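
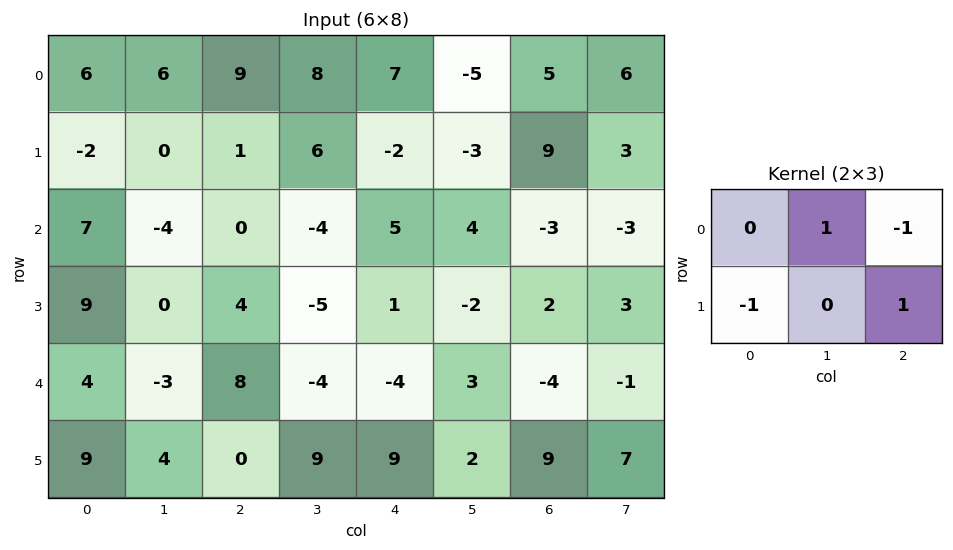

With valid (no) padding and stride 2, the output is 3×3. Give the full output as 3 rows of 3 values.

Output[0,0]: The receptive field on the input at this output position is [6 6 9 / -2 0 1]. Elementwise product with the kernel and sum: 6·1 + 9·-1 + -2·-1 + 1·1.

0 -2 1
-9 -12 8
-20 9 7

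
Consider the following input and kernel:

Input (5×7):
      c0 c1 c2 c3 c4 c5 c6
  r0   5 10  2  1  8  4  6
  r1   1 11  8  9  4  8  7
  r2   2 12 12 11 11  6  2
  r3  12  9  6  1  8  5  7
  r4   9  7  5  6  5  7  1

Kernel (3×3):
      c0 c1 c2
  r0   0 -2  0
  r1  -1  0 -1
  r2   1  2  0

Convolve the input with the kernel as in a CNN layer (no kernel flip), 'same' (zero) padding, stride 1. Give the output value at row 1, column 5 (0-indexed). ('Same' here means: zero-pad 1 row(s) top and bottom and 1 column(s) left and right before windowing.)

4

The receptive field on the zero-padded input at this output position is [8 4 6 / 4 8 7 / 11 6 2]. Elementwise product with the kernel and sum: 4·-2 + 4·-1 + 7·-1 + 11·1 + 6·2.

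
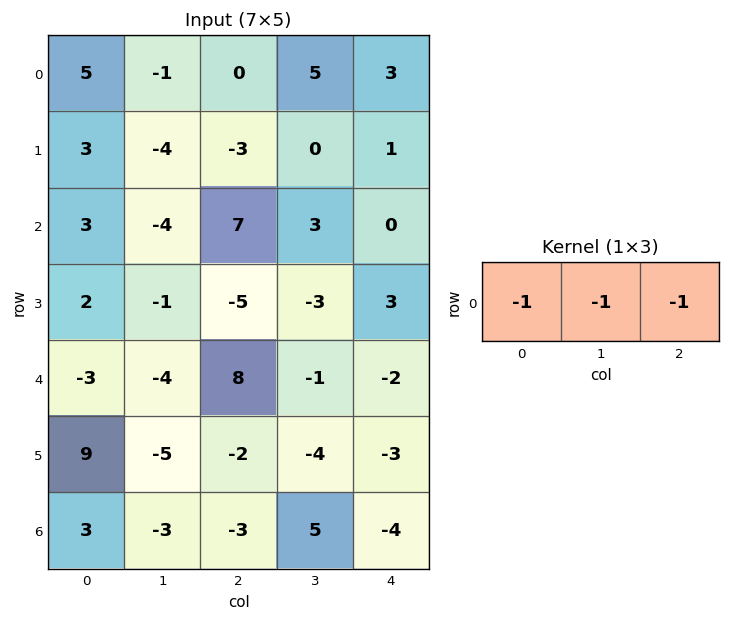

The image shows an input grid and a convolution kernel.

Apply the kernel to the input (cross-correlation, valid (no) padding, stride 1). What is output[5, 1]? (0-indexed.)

The receptive field on the input at this output position is [-5 -2 -4]. Elementwise product with the kernel and sum: -5·-1 + -2·-1 + -4·-1.

11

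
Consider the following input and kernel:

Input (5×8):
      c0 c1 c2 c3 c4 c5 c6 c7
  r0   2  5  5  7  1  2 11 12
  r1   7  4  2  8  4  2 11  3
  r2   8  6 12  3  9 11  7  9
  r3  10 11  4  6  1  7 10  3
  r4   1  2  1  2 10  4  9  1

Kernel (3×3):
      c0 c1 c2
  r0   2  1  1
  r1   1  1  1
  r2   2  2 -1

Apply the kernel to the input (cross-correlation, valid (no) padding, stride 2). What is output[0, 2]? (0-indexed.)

The receptive field on the input at this output position is [1 2 11 / 4 2 11 / 9 11 7]. Elementwise product with the kernel and sum: 1·2 + 2·1 + 11·1 + 4·1 + 2·1 + 11·1 + 9·2 + 11·2 + 7·-1.

65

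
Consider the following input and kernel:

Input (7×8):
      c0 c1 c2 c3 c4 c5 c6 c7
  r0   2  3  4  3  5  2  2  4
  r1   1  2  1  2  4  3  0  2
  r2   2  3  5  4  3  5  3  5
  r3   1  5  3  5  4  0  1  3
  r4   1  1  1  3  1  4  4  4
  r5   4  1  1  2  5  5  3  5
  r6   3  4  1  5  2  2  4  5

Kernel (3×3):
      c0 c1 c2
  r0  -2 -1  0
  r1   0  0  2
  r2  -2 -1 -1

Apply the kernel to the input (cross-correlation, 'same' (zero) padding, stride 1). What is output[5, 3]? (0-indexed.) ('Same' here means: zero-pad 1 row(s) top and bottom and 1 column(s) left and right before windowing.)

-4

The receptive field on the zero-padded input at this output position is [1 3 1 / 1 2 5 / 1 5 2]. Elementwise product with the kernel and sum: 1·-2 + 3·-1 + 5·2 + 1·-2 + 5·-1 + 2·-1.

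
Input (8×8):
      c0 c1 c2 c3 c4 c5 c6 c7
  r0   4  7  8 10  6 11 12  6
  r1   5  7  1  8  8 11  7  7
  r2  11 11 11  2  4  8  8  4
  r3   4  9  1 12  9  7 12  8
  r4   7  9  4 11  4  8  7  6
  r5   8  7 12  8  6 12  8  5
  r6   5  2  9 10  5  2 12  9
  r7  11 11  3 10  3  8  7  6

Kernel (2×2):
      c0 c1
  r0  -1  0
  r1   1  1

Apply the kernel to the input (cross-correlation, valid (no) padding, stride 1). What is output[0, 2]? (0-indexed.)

1

The receptive field on the input at this output position is [8 10 / 1 8]. Elementwise product with the kernel and sum: 8·-1 + 1·1 + 8·1.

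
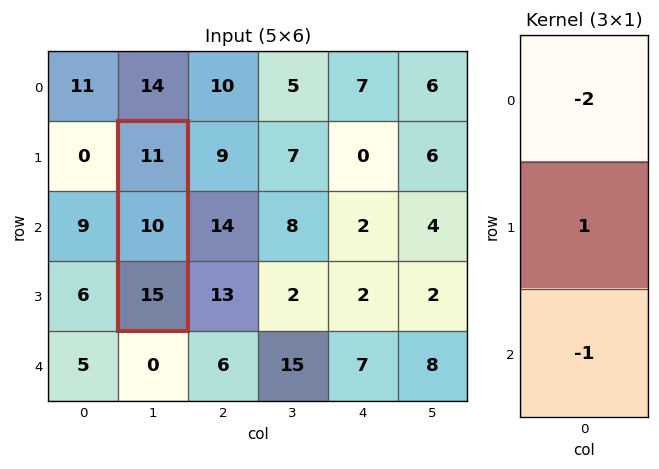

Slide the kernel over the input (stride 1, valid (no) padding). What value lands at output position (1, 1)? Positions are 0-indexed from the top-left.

-27

The receptive field on the input at this output position is [11 / 10 / 15]. Elementwise product with the kernel and sum: 11·-2 + 10·1 + 15·-1.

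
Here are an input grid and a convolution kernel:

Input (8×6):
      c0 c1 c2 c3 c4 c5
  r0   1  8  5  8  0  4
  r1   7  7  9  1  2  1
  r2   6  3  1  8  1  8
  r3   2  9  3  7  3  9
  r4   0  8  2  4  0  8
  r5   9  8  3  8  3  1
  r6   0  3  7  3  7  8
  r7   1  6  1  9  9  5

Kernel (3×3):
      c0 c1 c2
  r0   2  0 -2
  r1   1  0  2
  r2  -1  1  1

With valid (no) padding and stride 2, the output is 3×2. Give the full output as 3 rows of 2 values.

Output[0,0]: The receptive field on the input at this output position is [1 8 5 / 7 7 9 / 6 3 1]. Elementwise product with the kernel and sum: 1·2 + 5·-2 + 7·1 + 9·2 + 6·-1 + 3·1 + 1·1.

15 31
28 11
21 16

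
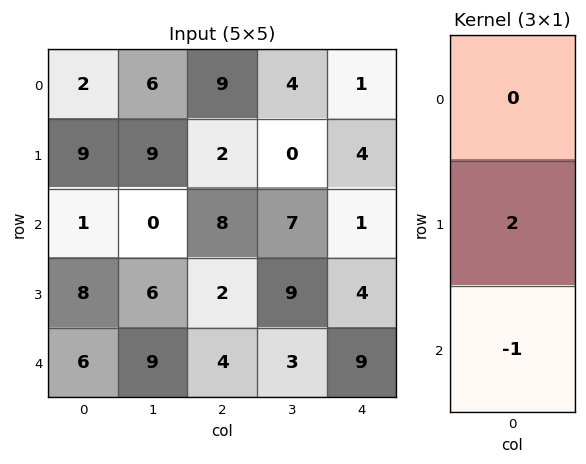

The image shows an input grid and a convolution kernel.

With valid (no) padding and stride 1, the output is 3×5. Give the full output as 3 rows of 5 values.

17 18 -4 -7 7
-6 -6 14 5 -2
10 3 0 15 -1

Output[0,0]: The receptive field on the input at this output position is [2 / 9 / 1]. Elementwise product with the kernel and sum: 9·2 + 1·-1.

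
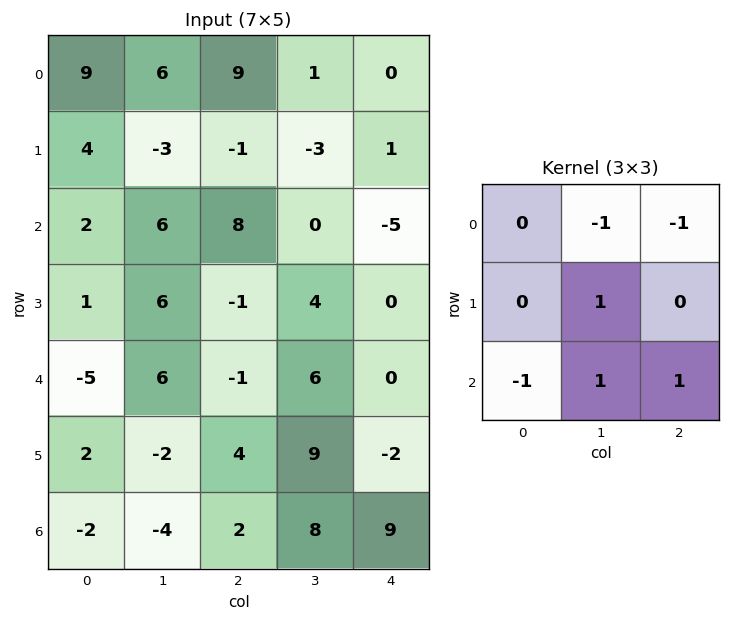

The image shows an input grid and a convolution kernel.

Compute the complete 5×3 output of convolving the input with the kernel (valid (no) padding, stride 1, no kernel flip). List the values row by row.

Output[0,0]: The receptive field on the input at this output position is [9 6 9 / 4 -3 -1 / 2 6 8]. Elementwise product with the kernel and sum: 6·-1 + 9·-1 + -3·1 + 2·-1 + 6·1 + 8·1.

-6 -9 -17
14 9 7
2 -10 16
1 11 5
-7 13 18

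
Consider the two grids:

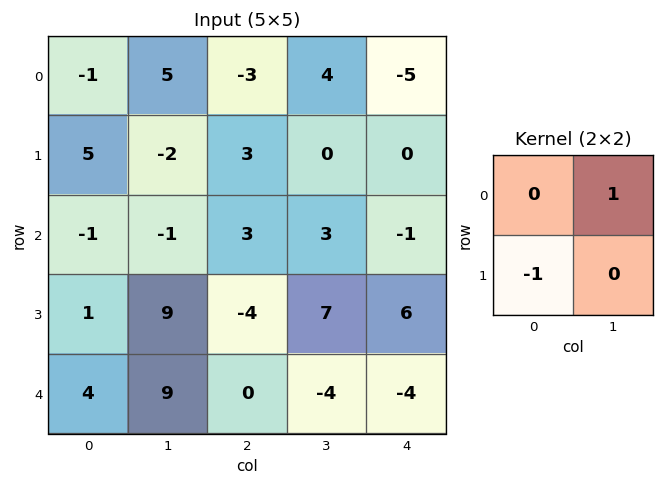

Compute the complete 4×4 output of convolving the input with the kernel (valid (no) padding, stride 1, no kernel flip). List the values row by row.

0 -1 1 -5
-1 4 -3 -3
-2 -6 7 -8
5 -13 7 10

Output[0,0]: The receptive field on the input at this output position is [-1 5 / 5 -2]. Elementwise product with the kernel and sum: 5·1 + 5·-1.
Output[0,1]: The receptive field on the input at this output position is [5 -3 / -2 3]. Elementwise product with the kernel and sum: -3·1 + -2·-1.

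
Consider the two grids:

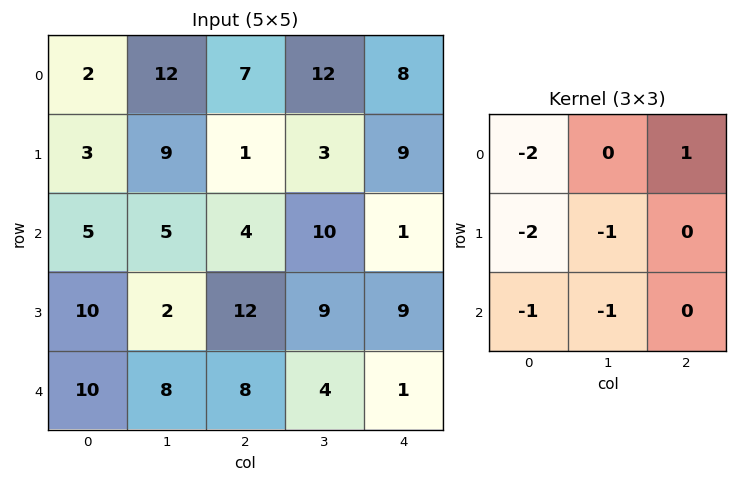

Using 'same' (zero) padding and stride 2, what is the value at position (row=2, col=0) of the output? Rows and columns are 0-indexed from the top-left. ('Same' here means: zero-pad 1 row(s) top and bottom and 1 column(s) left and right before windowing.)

-8

The receptive field on the zero-padded input at this output position is [0 10 2 / 0 10 8 / 0 0 0]. Elementwise product with the kernel and sum: 0·-2 + 2·1 + 0·-2 + 10·-1 + 0·-1 + 0·-1.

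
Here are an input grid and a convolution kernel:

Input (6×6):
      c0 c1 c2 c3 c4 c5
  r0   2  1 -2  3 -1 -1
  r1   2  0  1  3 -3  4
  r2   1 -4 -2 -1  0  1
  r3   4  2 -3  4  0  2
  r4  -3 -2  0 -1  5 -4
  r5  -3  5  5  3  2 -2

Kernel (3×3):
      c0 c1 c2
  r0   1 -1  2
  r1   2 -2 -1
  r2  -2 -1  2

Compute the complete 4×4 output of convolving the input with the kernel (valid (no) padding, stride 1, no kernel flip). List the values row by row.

-2 12 -3 14
0 9 -8 7
16 4 -4 -4
5 1 -19 -12

Output[0,0]: The receptive field on the input at this output position is [2 1 -2 / 2 0 1 / 1 -4 -2]. Elementwise product with the kernel and sum: 2·1 + 1·-1 + -2·2 + 2·2 + 0·-2 + 1·-1 + 1·-2 + -4·-1 + -2·2.
Output[0,1]: The receptive field on the input at this output position is [1 -2 3 / 0 1 3 / -4 -2 -1]. Elementwise product with the kernel and sum: 1·1 + -2·-1 + 3·2 + 0·2 + 1·-2 + 3·-1 + -4·-2 + -2·-1 + -1·2.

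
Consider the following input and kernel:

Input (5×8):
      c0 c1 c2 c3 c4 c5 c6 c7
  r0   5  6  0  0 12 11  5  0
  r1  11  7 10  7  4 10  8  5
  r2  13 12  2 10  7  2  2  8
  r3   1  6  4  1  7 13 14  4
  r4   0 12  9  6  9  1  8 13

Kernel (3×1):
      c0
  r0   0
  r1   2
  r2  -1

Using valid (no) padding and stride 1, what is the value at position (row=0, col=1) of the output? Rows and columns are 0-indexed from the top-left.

The receptive field on the input at this output position is [6 / 7 / 12]. Elementwise product with the kernel and sum: 7·2 + 12·-1.

2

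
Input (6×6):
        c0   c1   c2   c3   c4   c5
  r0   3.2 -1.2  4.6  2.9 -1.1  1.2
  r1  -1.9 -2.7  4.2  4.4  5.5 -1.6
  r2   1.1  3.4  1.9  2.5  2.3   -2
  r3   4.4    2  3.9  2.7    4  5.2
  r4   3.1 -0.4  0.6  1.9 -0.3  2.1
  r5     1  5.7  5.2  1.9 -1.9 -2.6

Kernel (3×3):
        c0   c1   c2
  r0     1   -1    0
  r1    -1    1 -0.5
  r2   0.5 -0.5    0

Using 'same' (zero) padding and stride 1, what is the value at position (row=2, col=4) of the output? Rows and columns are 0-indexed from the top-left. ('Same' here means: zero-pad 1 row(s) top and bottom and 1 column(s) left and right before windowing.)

-0.95

The receptive field on the zero-padded input at this output position is [4.4 5.5 -1.6 / 2.5 2.3 -2 / 2.7 4 5.2]. Elementwise product with the kernel and sum: 4.4·1 + 5.5·-1 + 2.5·-1 + 2.3·1 + -2·-0.5 + 2.7·0.5 + 4·-0.5.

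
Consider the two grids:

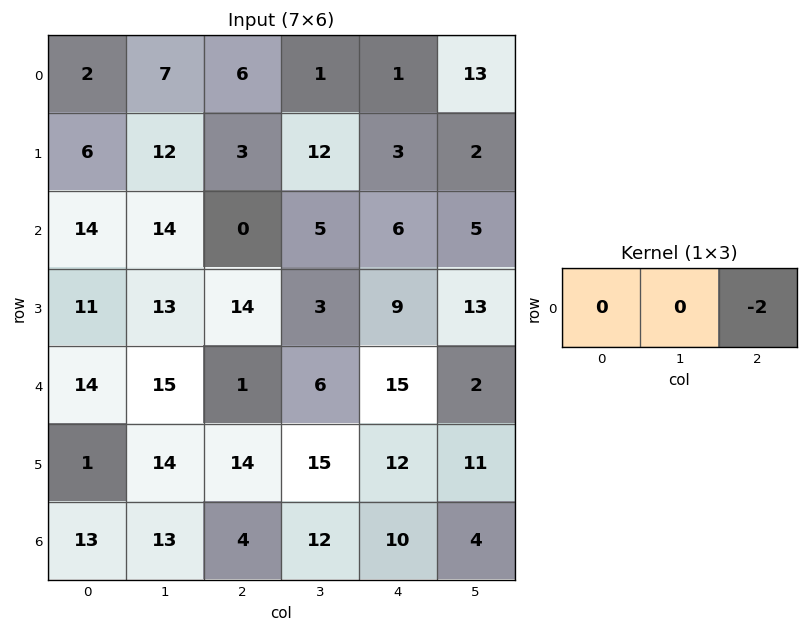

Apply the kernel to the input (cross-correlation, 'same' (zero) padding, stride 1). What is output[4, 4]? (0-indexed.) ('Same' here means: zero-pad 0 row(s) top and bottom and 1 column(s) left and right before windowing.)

-4

The receptive field on the zero-padded input at this output position is [6 15 2]. Elementwise product with the kernel and sum: 2·-2.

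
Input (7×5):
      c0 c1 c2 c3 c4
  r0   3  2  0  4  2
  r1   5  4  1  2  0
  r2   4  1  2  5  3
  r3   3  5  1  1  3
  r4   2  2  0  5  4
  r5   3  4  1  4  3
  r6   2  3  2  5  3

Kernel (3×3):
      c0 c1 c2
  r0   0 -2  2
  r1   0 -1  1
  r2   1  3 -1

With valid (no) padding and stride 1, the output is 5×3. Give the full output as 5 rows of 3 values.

Output[0,0]: The receptive field on the input at this output position is [3 2 0 / 5 4 1 / 4 1 2]. Elementwise product with the kernel and sum: 2·-2 + 0·2 + 4·-1 + 1·1 + 4·1 + 1·3 + 2·-1.

-2 11 8
12 12 -5
6 3 9
4 8 13
2 17 11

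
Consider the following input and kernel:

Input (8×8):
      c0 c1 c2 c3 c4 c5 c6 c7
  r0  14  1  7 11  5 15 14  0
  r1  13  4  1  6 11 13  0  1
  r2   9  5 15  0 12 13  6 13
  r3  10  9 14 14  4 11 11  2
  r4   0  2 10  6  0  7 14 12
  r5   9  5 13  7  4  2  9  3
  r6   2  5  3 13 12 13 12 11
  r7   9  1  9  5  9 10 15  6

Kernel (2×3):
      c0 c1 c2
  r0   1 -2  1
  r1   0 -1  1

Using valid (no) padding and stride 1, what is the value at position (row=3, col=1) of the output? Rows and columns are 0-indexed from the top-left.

The receptive field on the input at this output position is [9 14 14 / 2 10 6]. Elementwise product with the kernel and sum: 9·1 + 14·-2 + 14·1 + 10·-1 + 6·1.

-9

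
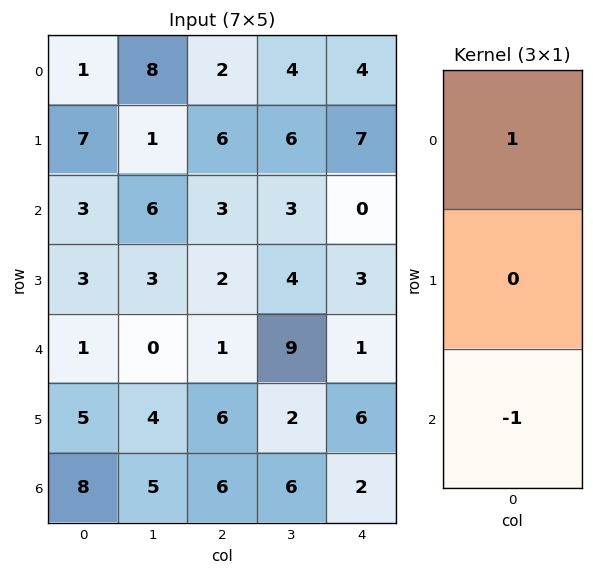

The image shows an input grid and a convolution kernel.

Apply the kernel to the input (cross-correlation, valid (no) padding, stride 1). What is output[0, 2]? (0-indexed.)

The receptive field on the input at this output position is [2 / 6 / 3]. Elementwise product with the kernel and sum: 2·1 + 3·-1.

-1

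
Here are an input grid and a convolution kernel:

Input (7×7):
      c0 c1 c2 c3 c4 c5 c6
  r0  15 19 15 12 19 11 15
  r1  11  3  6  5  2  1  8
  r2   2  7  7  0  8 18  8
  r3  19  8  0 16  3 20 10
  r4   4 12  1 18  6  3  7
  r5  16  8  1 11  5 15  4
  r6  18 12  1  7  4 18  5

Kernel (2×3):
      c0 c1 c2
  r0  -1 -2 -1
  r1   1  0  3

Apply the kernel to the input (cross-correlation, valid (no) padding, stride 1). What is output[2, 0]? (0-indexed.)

-4

The receptive field on the input at this output position is [2 7 7 / 19 8 0]. Elementwise product with the kernel and sum: 2·-1 + 7·-2 + 7·-1 + 19·1 + 0·3.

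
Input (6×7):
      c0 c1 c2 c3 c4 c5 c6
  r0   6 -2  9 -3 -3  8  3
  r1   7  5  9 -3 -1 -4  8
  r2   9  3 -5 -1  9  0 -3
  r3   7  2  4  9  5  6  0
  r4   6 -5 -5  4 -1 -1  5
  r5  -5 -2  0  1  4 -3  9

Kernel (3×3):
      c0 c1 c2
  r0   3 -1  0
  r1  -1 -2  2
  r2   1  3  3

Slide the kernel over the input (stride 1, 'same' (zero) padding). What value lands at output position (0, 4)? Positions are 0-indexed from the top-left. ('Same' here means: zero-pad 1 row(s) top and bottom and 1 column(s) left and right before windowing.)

The receptive field on the zero-padded input at this output position is [0 0 0 / -3 -3 8 / -3 -1 -4]. Elementwise product with the kernel and sum: 0·3 + 0·-1 + -3·-1 + -3·-2 + 8·2 + -3·1 + -1·3 + -4·3.

7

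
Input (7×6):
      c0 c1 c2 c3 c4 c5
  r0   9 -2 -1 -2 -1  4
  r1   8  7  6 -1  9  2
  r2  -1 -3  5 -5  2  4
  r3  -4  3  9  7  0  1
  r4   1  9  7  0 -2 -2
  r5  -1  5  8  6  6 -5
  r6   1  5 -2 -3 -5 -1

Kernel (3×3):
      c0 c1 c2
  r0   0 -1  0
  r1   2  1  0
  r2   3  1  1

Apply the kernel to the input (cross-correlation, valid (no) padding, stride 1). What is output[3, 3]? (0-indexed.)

17

The receptive field on the input at this output position is [7 0 1 / 0 -2 -2 / 6 6 -5]. Elementwise product with the kernel and sum: 0·-1 + 0·2 + -2·1 + 6·3 + 6·1 + -5·1.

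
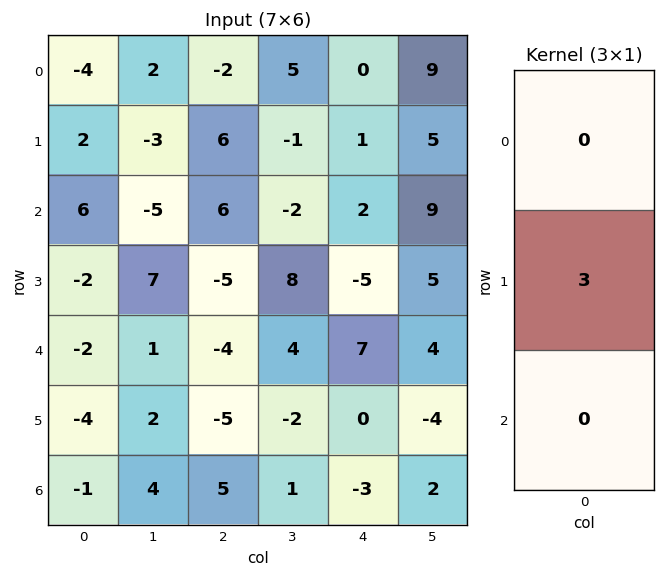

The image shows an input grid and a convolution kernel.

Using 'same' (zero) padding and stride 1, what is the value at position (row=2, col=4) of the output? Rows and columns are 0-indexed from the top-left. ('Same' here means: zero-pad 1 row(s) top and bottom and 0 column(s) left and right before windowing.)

6

The receptive field on the zero-padded input at this output position is [1 / 2 / -5]. Elementwise product with the kernel and sum: 2·3.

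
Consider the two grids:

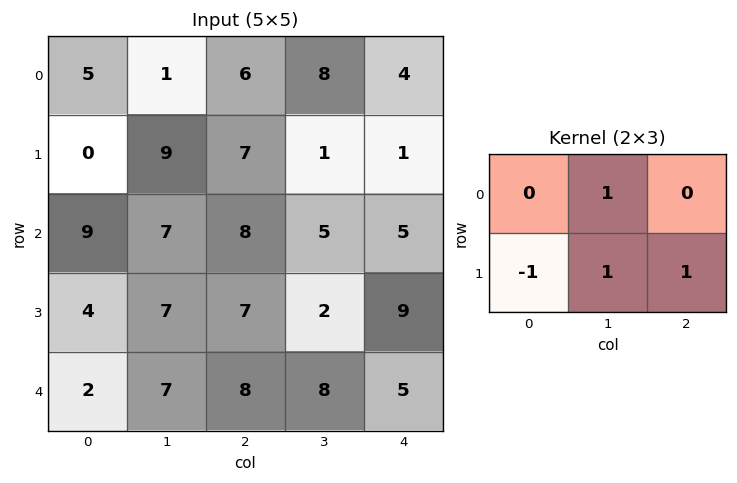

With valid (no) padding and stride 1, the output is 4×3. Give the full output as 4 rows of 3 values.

Output[0,0]: The receptive field on the input at this output position is [5 1 6 / 0 9 7]. Elementwise product with the kernel and sum: 1·1 + 0·-1 + 9·1 + 7·1.

17 5 3
15 13 3
17 10 9
20 16 7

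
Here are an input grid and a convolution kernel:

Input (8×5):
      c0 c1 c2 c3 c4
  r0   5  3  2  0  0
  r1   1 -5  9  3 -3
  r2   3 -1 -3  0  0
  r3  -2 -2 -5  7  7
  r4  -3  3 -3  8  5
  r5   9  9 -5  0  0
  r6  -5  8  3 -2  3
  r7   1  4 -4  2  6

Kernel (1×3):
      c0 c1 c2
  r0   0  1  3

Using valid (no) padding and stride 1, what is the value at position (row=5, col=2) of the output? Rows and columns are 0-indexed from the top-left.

0

The receptive field on the input at this output position is [-5 0 0]. Elementwise product with the kernel and sum: 0·1 + 0·3.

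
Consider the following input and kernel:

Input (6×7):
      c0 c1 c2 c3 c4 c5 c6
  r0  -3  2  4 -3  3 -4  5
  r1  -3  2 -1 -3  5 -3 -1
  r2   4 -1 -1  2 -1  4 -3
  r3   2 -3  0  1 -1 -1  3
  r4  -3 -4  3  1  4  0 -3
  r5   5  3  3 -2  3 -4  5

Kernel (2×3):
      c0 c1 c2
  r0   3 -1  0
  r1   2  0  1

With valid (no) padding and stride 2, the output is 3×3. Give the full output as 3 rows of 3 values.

Output[0,0]: The receptive field on the input at this output position is [-3 2 4 / -3 2 -1]. Elementwise product with the kernel and sum: -3·3 + 2·-1 + -3·2 + -1·1.
Output[0,1]: The receptive field on the input at this output position is [4 -3 3 / -1 -3 5]. Elementwise product with the kernel and sum: 4·3 + -3·-1 + -1·2 + 5·1.

-18 18 22
17 -6 -6
8 17 23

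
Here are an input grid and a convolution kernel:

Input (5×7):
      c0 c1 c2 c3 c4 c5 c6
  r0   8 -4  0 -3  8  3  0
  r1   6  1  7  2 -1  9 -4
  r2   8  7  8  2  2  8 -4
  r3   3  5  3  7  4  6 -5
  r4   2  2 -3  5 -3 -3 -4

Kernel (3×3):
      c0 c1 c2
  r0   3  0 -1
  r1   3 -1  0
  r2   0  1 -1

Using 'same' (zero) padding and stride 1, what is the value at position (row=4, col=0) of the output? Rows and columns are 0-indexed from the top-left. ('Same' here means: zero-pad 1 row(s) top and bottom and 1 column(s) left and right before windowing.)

The receptive field on the zero-padded input at this output position is [0 3 5 / 0 2 2 / 0 0 0]. Elementwise product with the kernel and sum: 0·3 + 5·-1 + 0·3 + 2·-1 + 0·1 + 0·-1.

-7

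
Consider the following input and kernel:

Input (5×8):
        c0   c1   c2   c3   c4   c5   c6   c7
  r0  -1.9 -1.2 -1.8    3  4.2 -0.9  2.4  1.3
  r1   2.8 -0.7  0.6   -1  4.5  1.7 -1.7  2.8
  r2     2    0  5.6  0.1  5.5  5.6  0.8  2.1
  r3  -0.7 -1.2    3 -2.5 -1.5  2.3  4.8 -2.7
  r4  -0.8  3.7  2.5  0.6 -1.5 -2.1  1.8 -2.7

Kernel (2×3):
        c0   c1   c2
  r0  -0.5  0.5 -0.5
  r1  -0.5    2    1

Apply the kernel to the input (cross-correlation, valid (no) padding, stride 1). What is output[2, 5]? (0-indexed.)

2.3

The receptive field on the input at this output position is [5.6 0.8 2.1 / 2.3 4.8 -2.7]. Elementwise product with the kernel and sum: 5.6·-0.5 + 0.8·0.5 + 2.1·-0.5 + 2.3·-0.5 + 4.8·2 + -2.7·1.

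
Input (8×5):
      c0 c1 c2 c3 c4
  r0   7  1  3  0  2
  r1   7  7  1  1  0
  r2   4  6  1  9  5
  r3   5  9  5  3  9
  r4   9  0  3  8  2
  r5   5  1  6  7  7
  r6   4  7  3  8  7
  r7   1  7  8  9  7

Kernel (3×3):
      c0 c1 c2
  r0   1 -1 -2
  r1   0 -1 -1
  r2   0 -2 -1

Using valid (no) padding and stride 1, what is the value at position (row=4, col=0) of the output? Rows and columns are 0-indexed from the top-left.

-21

The receptive field on the input at this output position is [9 0 3 / 5 1 6 / 4 7 3]. Elementwise product with the kernel and sum: 9·1 + 0·-1 + 3·-2 + 1·-1 + 6·-1 + 7·-2 + 3·-1.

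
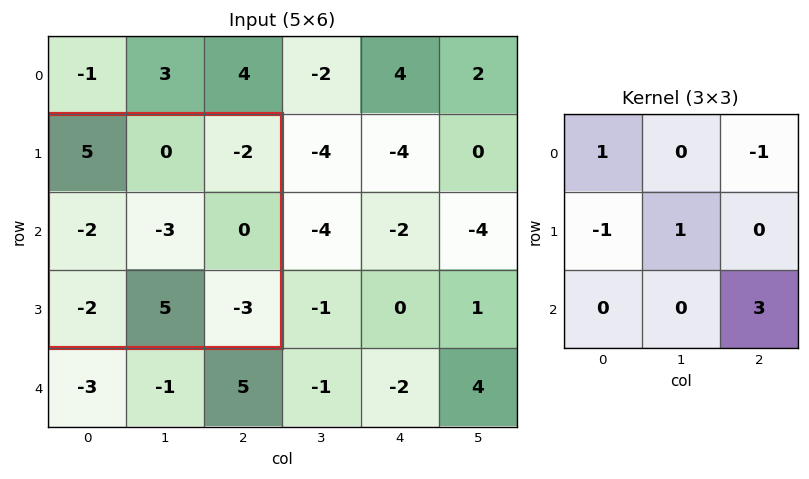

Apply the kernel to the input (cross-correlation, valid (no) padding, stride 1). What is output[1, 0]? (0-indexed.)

-3

The receptive field on the input at this output position is [5 0 -2 / -2 -3 0 / -2 5 -3]. Elementwise product with the kernel and sum: 5·1 + -2·-1 + -2·-1 + -3·1 + -3·3.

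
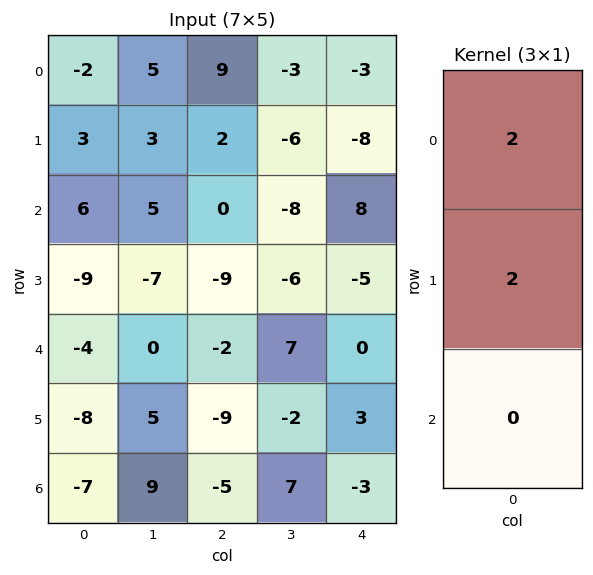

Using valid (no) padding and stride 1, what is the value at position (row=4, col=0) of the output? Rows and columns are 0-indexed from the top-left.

The receptive field on the input at this output position is [-4 / -8 / -7]. Elementwise product with the kernel and sum: -4·2 + -8·2.

-24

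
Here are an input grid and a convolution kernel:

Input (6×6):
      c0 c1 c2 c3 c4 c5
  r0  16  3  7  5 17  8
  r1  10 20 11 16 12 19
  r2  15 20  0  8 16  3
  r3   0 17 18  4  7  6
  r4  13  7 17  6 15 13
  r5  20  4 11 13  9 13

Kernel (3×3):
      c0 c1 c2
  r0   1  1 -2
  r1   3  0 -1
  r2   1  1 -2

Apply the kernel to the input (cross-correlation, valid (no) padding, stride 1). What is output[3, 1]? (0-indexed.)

The receptive field on the input at this output position is [17 18 4 / 7 17 6 / 4 11 13]. Elementwise product with the kernel and sum: 17·1 + 18·1 + 4·-2 + 7·3 + 6·-1 + 4·1 + 11·1 + 13·-2.

31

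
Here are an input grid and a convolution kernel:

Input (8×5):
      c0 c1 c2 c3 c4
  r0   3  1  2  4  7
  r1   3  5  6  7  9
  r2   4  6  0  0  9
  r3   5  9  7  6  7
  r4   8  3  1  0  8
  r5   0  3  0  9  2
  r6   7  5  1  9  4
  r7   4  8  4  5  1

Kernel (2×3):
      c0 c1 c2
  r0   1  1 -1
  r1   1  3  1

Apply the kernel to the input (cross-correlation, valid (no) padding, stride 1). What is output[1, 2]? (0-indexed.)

The receptive field on the input at this output position is [6 7 9 / 0 0 9]. Elementwise product with the kernel and sum: 6·1 + 7·1 + 9·-1 + 0·1 + 0·3 + 9·1.

13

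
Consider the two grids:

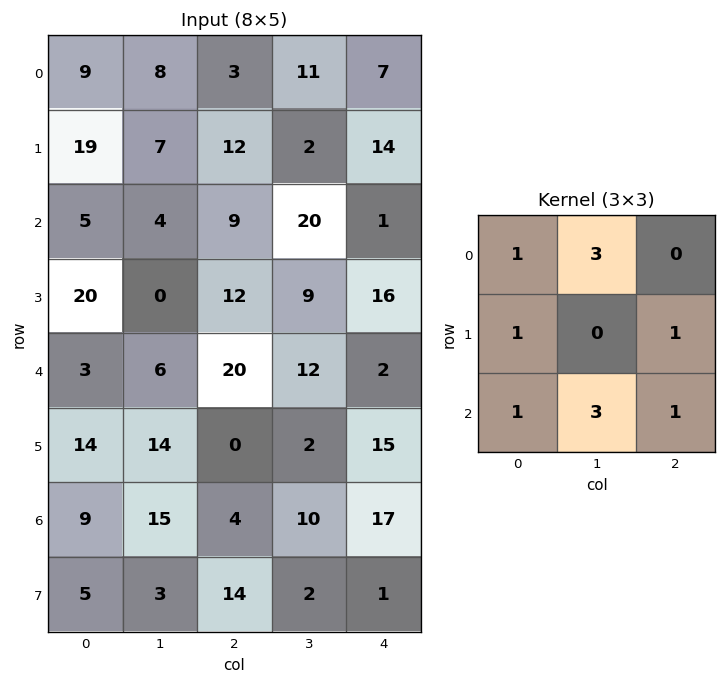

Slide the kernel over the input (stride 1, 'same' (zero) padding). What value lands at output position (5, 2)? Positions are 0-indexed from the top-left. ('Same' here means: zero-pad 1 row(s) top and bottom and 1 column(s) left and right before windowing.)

119

The receptive field on the zero-padded input at this output position is [6 20 12 / 14 0 2 / 15 4 10]. Elementwise product with the kernel and sum: 6·1 + 20·3 + 14·1 + 2·1 + 15·1 + 4·3 + 10·1.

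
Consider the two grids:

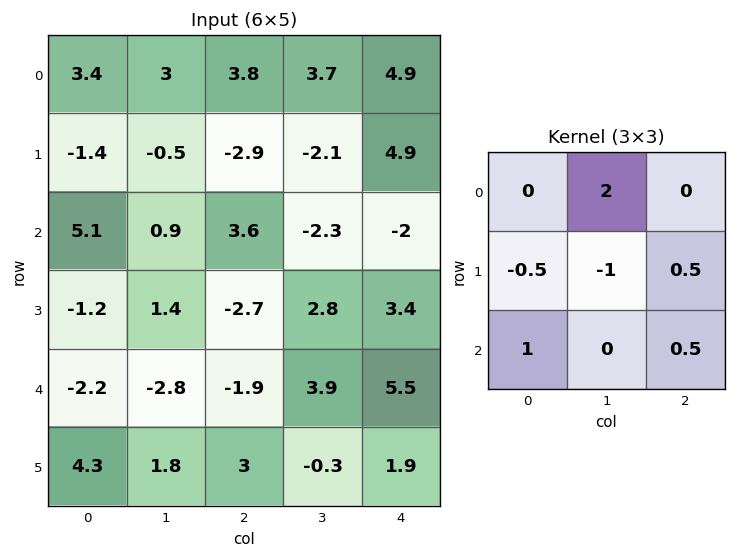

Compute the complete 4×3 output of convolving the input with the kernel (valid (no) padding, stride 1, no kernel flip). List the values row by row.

Output[0,0]: The receptive field on the input at this output position is [3.4 3 3.8 / -1.4 -0.5 -2.9 / 5.1 0.9 3.6]. Elementwise product with the kernel and sum: 3·2 + -1.4·-0.5 + -0.5·-1 + -2.9·0.5 + 5.1·1 + 3.6·0.5.
Output[0,1]: The receptive field on the input at this output position is [3 3.8 3.7 / -0.5 -2.9 -2.1 / 0.9 3.6 -2.3]. Elementwise product with the kernel and sum: 3.8·2 + -0.5·-0.5 + -2.9·-1 + -2.1·0.5 + 0.9·1 + -2.3·0.5.

12.65 9.45 16
-5.2 -8.2 -5.7
-3.5 9.75 -3.5
11.55 1.5 9.35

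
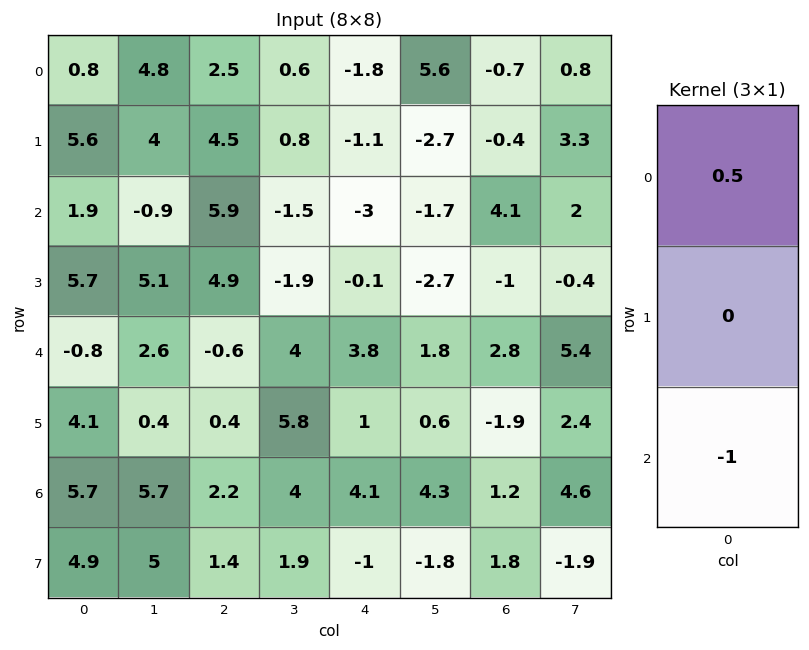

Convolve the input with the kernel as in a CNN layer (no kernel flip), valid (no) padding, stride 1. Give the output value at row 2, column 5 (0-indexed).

-2.65

The receptive field on the input at this output position is [-1.7 / -2.7 / 1.8]. Elementwise product with the kernel and sum: -1.7·0.5 + 1.8·-1.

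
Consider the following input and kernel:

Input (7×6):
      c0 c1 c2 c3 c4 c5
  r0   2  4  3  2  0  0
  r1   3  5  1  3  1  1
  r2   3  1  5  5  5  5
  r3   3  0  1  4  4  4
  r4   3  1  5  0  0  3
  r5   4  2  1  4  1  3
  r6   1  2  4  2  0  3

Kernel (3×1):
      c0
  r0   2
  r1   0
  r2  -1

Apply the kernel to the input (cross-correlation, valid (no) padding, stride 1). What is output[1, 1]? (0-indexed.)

10

The receptive field on the input at this output position is [5 / 1 / 0]. Elementwise product with the kernel and sum: 5·2 + 0·-1.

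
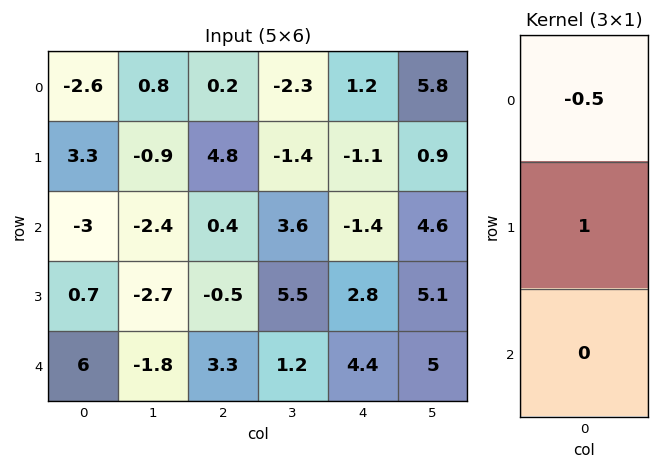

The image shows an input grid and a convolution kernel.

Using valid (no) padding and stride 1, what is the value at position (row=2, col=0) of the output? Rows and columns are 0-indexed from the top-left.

The receptive field on the input at this output position is [-3 / 0.7 / 6]. Elementwise product with the kernel and sum: -3·-0.5 + 0.7·1.

2.2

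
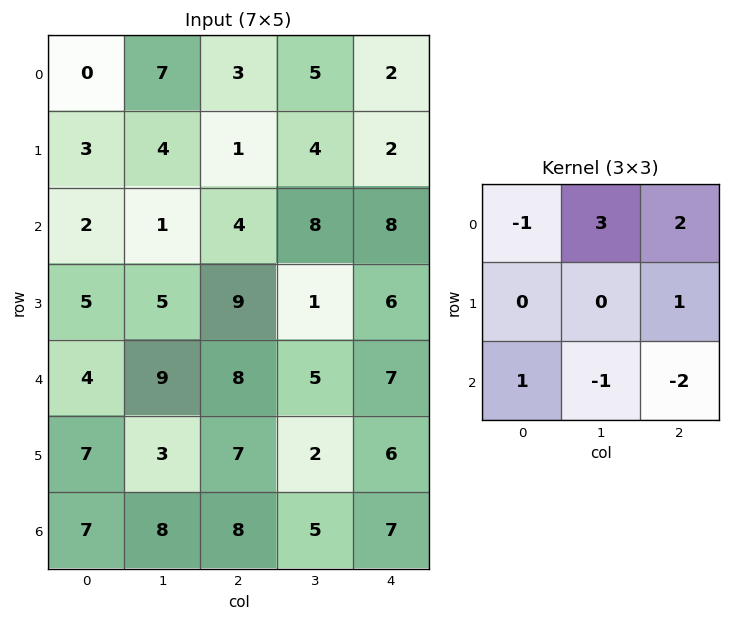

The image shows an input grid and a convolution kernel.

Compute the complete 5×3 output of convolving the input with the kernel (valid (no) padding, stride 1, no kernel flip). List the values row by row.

21 -3 -2
-3 9 19
-3 19 31
26 21 6
29 17 16

Output[0,0]: The receptive field on the input at this output position is [0 7 3 / 3 4 1 / 2 1 4]. Elementwise product with the kernel and sum: 0·-1 + 7·3 + 3·2 + 1·1 + 2·1 + 1·-1 + 4·-2.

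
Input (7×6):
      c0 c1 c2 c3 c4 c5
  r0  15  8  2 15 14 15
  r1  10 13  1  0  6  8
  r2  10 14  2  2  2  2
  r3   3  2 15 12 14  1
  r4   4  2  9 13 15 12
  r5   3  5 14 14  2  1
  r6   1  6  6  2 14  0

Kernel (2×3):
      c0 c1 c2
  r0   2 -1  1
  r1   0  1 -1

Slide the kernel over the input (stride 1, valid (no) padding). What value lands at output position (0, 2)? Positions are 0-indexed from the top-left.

-3

The receptive field on the input at this output position is [2 15 14 / 1 0 6]. Elementwise product with the kernel and sum: 2·2 + 15·-1 + 14·1 + 0·1 + 6·-1.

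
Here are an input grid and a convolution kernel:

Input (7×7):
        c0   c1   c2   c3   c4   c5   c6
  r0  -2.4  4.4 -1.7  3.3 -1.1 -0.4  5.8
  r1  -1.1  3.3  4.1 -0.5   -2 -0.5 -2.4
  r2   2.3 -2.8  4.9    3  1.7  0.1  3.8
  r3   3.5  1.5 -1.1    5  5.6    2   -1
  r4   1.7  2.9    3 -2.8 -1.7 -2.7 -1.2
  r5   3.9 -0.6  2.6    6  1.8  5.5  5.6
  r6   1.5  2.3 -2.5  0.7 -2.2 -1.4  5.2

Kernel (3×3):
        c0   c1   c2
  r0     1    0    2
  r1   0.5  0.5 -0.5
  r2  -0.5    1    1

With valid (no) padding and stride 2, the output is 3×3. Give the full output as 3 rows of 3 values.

-5.8 1.15 13.5
20.2 1.45 10.55
7.1 2.75 1.65

Output[0,0]: The receptive field on the input at this output position is [-2.4 4.4 -1.7 / -1.1 3.3 4.1 / 2.3 -2.8 4.9]. Elementwise product with the kernel and sum: -2.4·1 + -1.7·2 + -1.1·0.5 + 3.3·0.5 + 4.1·-0.5 + 2.3·-0.5 + -2.8·1 + 4.9·1.
Output[0,1]: The receptive field on the input at this output position is [-1.7 3.3 -1.1 / 4.1 -0.5 -2 / 4.9 3 1.7]. Elementwise product with the kernel and sum: -1.7·1 + -1.1·2 + 4.1·0.5 + -0.5·0.5 + -2·-0.5 + 4.9·-0.5 + 3·1 + 1.7·1.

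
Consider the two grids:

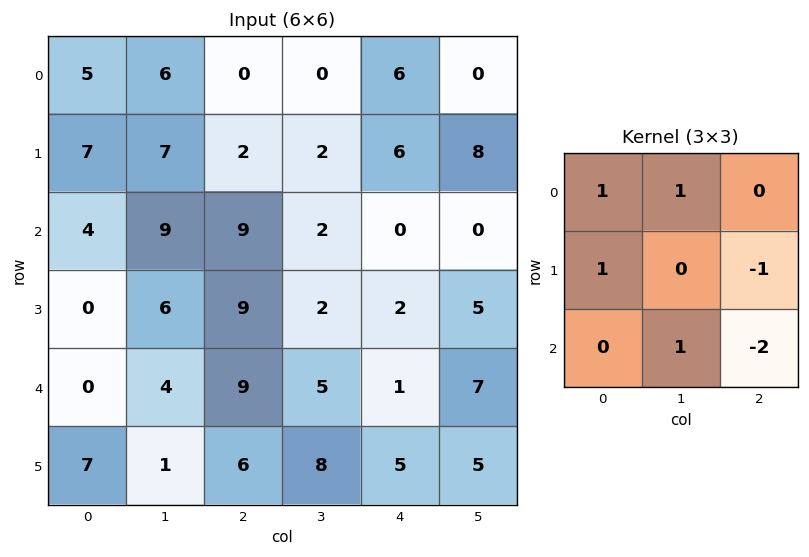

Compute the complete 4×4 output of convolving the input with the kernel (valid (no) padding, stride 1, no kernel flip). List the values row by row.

Output[0,0]: The receptive field on the input at this output position is [5 6 0 / 7 7 2 / 4 9 9]. Elementwise product with the kernel and sum: 5·1 + 6·1 + 7·1 + 2·-1 + 9·1 + 9·-2.

7 16 -2 0
-3 21 11 2
-10 21 21 -14
-14 4 17 -3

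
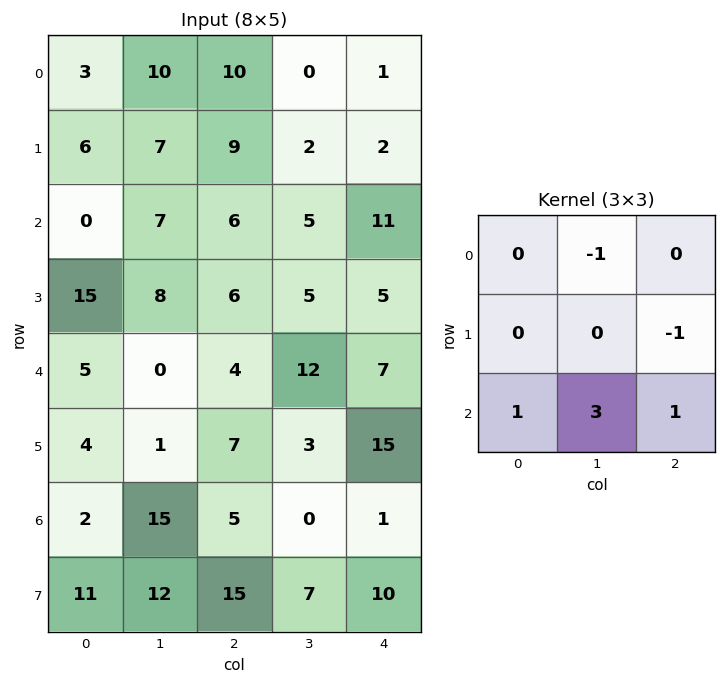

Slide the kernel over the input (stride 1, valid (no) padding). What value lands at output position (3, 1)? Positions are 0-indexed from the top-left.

7

The receptive field on the input at this output position is [8 6 5 / 0 4 12 / 1 7 3]. Elementwise product with the kernel and sum: 6·-1 + 12·-1 + 1·1 + 7·3 + 3·1.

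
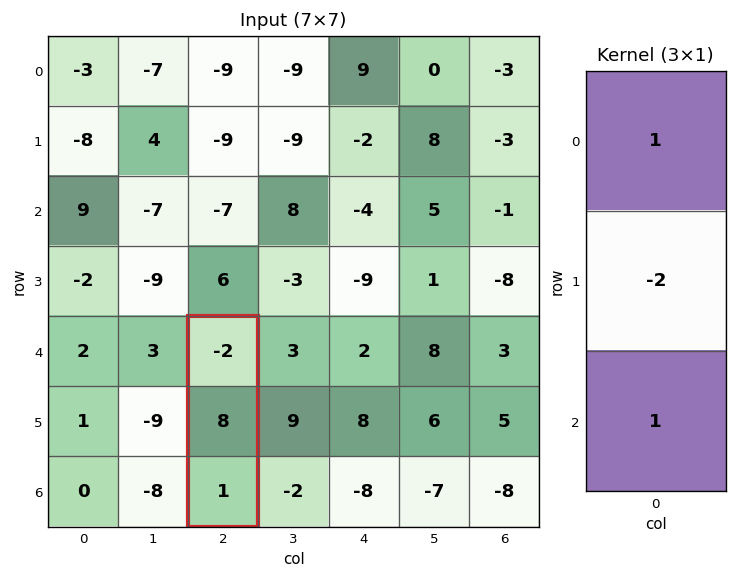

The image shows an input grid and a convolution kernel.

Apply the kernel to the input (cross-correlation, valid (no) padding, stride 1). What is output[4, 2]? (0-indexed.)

The receptive field on the input at this output position is [-2 / 8 / 1]. Elementwise product with the kernel and sum: -2·1 + 8·-2 + 1·1.

-17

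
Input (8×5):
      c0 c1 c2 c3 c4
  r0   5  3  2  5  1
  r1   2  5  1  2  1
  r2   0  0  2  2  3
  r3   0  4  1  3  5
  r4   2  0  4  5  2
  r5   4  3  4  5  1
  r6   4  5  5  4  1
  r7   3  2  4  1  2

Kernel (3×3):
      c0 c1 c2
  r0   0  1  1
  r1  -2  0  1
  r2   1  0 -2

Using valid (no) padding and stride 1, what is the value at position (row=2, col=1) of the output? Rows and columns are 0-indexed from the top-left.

The receptive field on the input at this output position is [0 2 2 / 4 1 3 / 0 4 5]. Elementwise product with the kernel and sum: 2·1 + 2·1 + 4·-2 + 3·1 + 0·1 + 5·-2.

-11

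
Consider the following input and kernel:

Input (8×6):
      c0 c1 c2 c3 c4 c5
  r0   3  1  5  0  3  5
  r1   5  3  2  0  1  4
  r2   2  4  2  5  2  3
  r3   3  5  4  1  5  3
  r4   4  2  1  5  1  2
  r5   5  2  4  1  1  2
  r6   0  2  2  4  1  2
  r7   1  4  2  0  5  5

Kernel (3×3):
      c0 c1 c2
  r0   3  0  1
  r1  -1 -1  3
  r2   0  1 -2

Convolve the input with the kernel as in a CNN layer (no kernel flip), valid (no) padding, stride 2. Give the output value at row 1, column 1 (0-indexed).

21

The receptive field on the input at this output position is [2 5 2 / 4 1 5 / 1 5 1]. Elementwise product with the kernel and sum: 2·3 + 2·1 + 4·-1 + 1·-1 + 5·3 + 5·1 + 1·-2.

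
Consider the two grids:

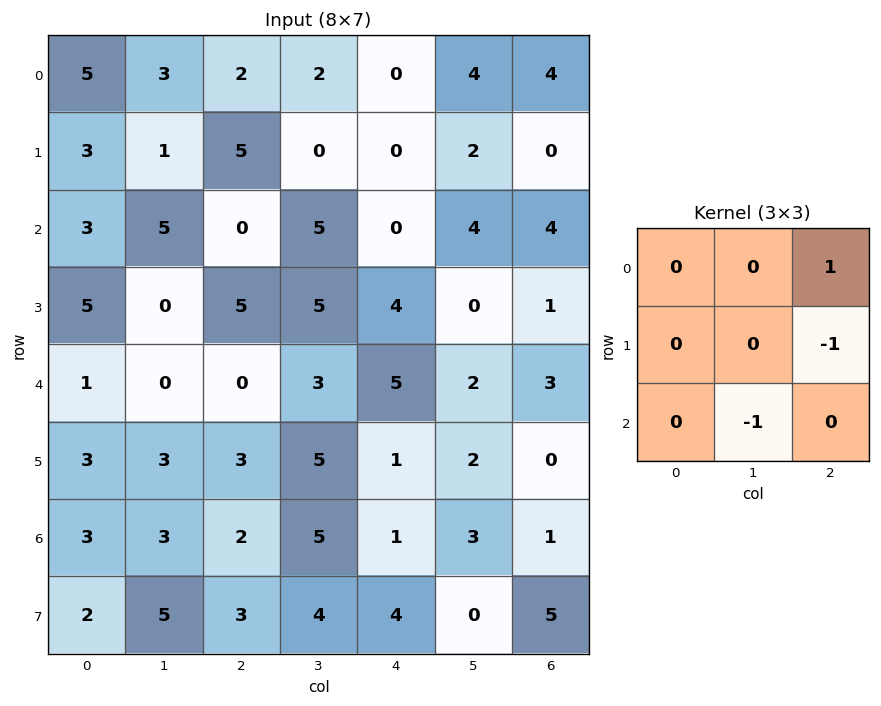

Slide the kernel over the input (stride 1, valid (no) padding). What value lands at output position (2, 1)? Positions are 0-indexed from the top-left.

The receptive field on the input at this output position is [5 0 5 / 0 5 5 / 0 0 3]. Elementwise product with the kernel and sum: 5·1 + 5·-1 + 0·-1.

0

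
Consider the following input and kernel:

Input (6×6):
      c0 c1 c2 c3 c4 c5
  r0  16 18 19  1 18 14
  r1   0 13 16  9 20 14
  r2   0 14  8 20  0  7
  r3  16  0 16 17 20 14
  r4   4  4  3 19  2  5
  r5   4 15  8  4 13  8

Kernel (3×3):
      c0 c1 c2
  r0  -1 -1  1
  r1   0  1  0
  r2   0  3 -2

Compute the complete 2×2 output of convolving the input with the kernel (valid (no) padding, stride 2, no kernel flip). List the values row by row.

Output[0,0]: The receptive field on the input at this output position is [16 18 19 / 0 13 16 / 0 14 8]. Elementwise product with the kernel and sum: 16·-1 + 18·-1 + 19·1 + 13·1 + 14·3 + 8·-2.

24 67
0 42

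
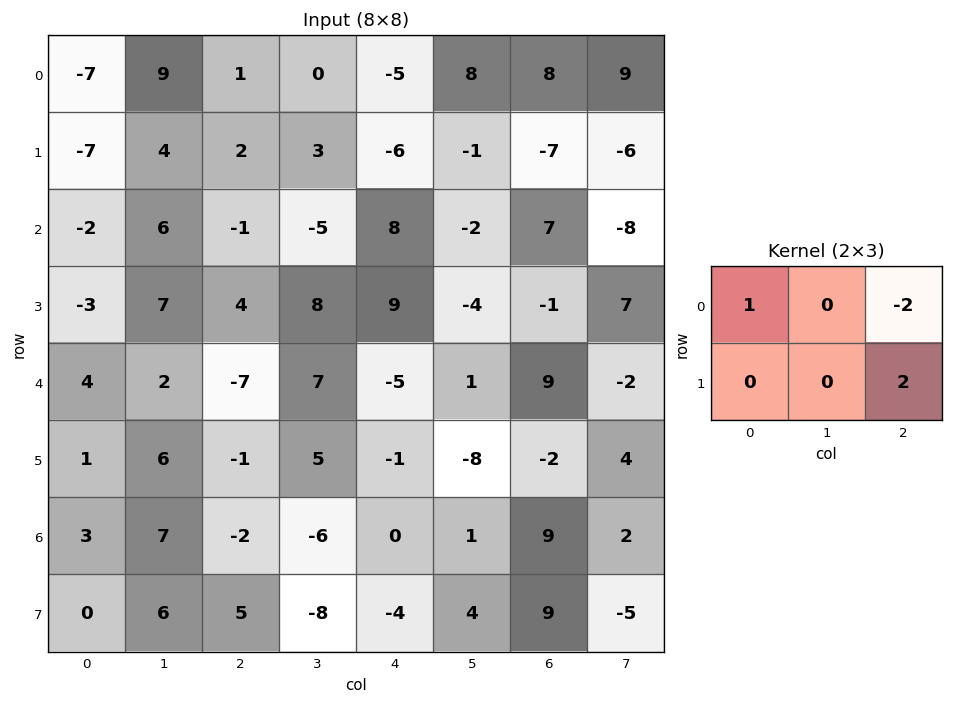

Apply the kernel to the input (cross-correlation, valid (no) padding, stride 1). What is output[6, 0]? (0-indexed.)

17

The receptive field on the input at this output position is [3 7 -2 / 0 6 5]. Elementwise product with the kernel and sum: 3·1 + -2·-2 + 5·2.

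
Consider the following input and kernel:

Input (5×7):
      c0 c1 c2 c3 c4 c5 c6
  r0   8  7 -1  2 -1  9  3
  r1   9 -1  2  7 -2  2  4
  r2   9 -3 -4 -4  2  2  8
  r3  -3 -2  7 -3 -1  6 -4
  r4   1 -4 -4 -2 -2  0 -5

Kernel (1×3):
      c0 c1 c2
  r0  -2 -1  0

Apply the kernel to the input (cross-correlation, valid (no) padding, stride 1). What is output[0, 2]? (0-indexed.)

0

The receptive field on the input at this output position is [-1 2 -1]. Elementwise product with the kernel and sum: -1·-2 + 2·-1.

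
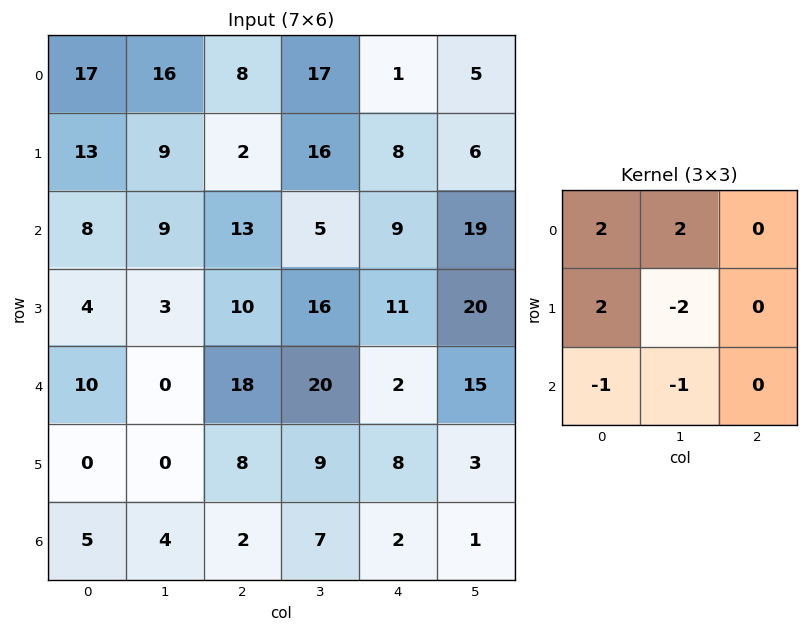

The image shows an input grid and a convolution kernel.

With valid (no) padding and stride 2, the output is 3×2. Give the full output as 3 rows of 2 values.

57 4
26 -14
11 65

Output[0,0]: The receptive field on the input at this output position is [17 16 8 / 13 9 2 / 8 9 13]. Elementwise product with the kernel and sum: 17·2 + 16·2 + 13·2 + 9·-2 + 8·-1 + 9·-1.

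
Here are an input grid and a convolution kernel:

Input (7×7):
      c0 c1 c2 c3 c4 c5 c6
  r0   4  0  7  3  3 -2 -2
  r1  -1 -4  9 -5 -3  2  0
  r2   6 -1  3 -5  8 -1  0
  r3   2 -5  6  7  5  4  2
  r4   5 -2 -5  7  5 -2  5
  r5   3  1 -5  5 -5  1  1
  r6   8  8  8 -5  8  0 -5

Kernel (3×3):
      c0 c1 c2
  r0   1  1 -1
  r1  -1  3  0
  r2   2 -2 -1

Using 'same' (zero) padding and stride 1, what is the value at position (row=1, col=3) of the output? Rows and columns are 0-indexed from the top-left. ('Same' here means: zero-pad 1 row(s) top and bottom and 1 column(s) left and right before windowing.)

-9

The receptive field on the zero-padded input at this output position is [7 3 3 / 9 -5 -3 / 3 -5 8]. Elementwise product with the kernel and sum: 7·1 + 3·1 + 3·-1 + 9·-1 + -5·3 + 3·2 + -5·-2 + 8·-1.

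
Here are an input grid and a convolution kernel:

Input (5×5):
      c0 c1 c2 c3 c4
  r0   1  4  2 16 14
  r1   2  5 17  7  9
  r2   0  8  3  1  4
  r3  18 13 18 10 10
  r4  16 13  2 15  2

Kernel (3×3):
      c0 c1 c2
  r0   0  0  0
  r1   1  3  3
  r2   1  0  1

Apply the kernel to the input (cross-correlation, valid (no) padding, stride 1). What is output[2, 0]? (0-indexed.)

129

The receptive field on the input at this output position is [0 8 3 / 18 13 18 / 16 13 2]. Elementwise product with the kernel and sum: 18·1 + 13·3 + 18·3 + 16·1 + 2·1.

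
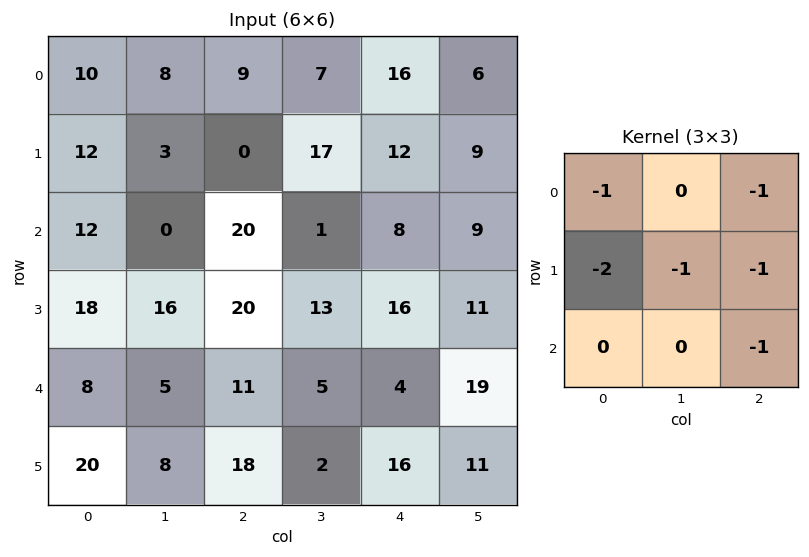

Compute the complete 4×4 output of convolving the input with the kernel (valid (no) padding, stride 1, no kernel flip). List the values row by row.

Output[0,0]: The receptive field on the input at this output position is [10 8 9 / 12 3 0 / 12 0 20]. Elementwise product with the kernel and sum: 10·-1 + 9·-1 + 12·-2 + 3·-1 + 0·-1 + 20·-1.

-66 -39 -62 -77
-76 -54 -77 -56
-115 -71 -101 -82
-88 -57 -83 -68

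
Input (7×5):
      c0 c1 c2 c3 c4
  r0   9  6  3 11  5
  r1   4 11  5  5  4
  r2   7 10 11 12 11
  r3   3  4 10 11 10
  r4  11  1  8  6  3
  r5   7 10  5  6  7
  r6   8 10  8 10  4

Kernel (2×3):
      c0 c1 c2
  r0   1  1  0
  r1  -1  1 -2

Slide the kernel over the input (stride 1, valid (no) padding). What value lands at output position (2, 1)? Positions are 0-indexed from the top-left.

5

The receptive field on the input at this output position is [10 11 12 / 4 10 11]. Elementwise product with the kernel and sum: 10·1 + 11·1 + 4·-1 + 10·1 + 11·-2.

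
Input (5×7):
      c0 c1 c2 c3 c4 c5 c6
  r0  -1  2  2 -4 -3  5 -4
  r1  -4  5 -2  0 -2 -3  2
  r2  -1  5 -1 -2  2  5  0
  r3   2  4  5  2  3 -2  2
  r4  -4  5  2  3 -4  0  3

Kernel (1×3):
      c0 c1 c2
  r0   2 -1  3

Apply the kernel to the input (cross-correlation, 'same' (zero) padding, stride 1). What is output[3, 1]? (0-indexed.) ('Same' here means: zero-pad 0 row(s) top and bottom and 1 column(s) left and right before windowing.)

The receptive field on the zero-padded input at this output position is [2 4 5]. Elementwise product with the kernel and sum: 2·2 + 4·-1 + 5·3.

15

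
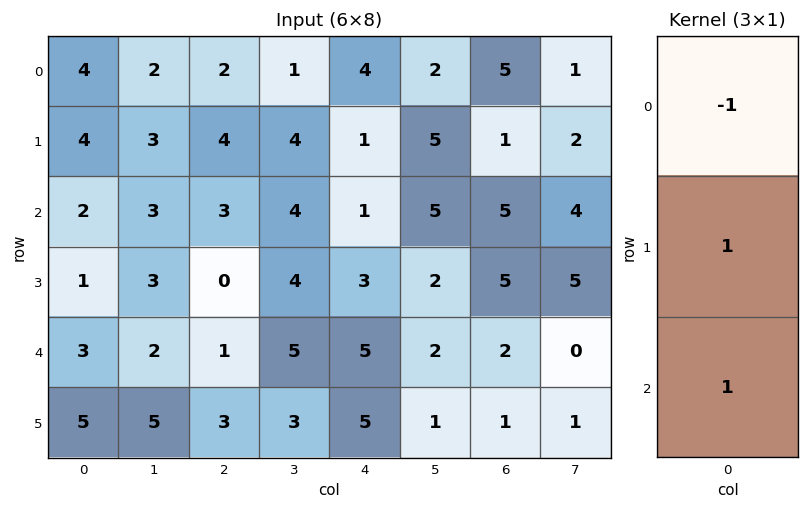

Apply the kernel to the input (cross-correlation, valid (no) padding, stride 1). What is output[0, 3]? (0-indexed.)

The receptive field on the input at this output position is [1 / 4 / 4]. Elementwise product with the kernel and sum: 1·-1 + 4·1 + 4·1.

7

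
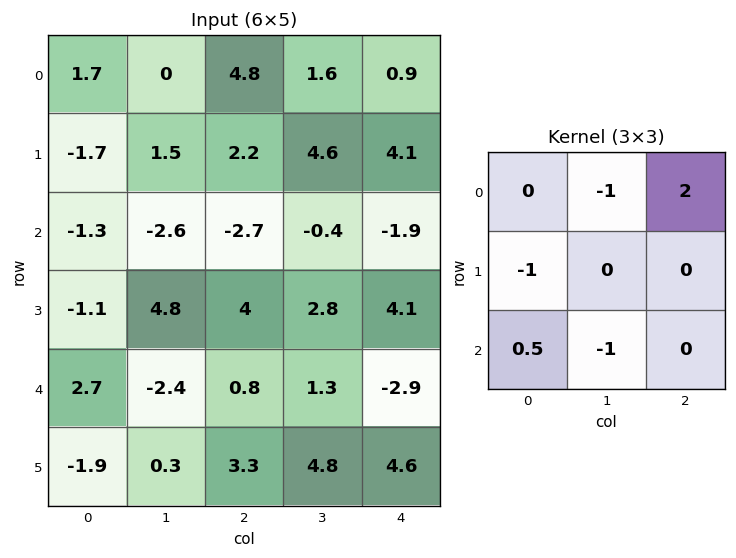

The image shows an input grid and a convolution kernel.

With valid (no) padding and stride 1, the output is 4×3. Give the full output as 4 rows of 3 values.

13.25 -1.7 -2.95
-1.15 8 5.5
2.05 -4.9 -8.3
-0.75 0.85 1.45

Output[0,0]: The receptive field on the input at this output position is [1.7 0 4.8 / -1.7 1.5 2.2 / -1.3 -2.6 -2.7]. Elementwise product with the kernel and sum: 0·-1 + 4.8·2 + -1.7·-1 + -1.3·0.5 + -2.6·-1.
Output[0,1]: The receptive field on the input at this output position is [0 4.8 1.6 / 1.5 2.2 4.6 / -2.6 -2.7 -0.4]. Elementwise product with the kernel and sum: 4.8·-1 + 1.6·2 + 1.5·-1 + -2.6·0.5 + -2.7·-1.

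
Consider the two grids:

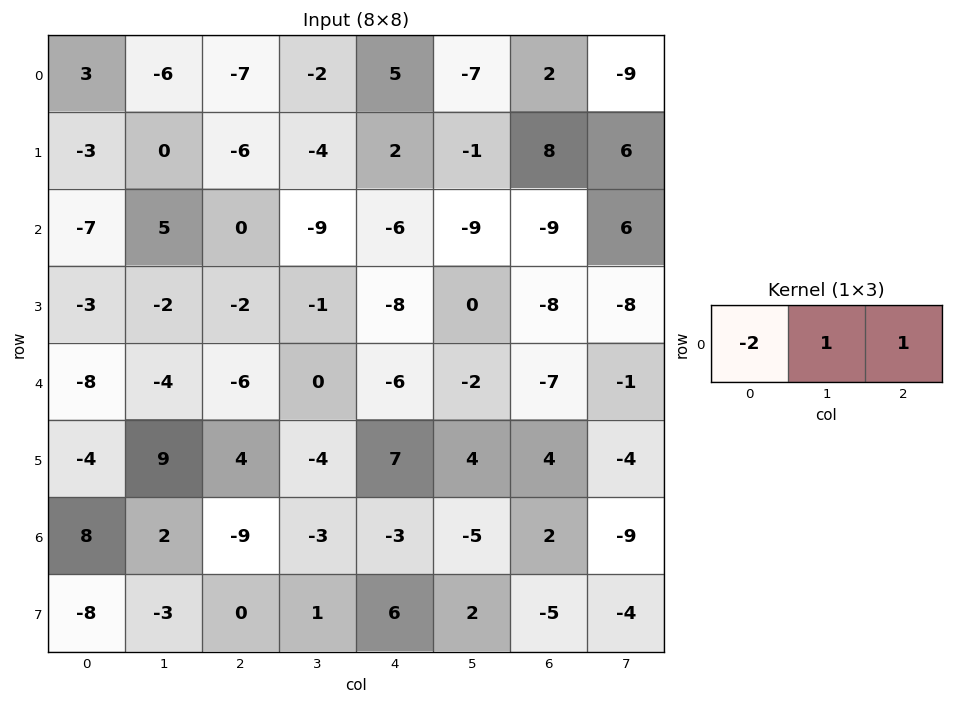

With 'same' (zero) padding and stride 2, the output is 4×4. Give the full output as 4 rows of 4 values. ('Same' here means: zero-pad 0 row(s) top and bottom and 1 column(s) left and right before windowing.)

-3 3 2 7
-2 -19 3 15
-12 2 -8 -4
10 -16 -2 3

Output[0,0]: The receptive field on the zero-padded input at this output position is [0 3 -6]. Elementwise product with the kernel and sum: 0·-2 + 3·1 + -6·1.
Output[0,1]: The receptive field on the zero-padded input at this output position is [-6 -7 -2]. Elementwise product with the kernel and sum: -6·-2 + -7·1 + -2·1.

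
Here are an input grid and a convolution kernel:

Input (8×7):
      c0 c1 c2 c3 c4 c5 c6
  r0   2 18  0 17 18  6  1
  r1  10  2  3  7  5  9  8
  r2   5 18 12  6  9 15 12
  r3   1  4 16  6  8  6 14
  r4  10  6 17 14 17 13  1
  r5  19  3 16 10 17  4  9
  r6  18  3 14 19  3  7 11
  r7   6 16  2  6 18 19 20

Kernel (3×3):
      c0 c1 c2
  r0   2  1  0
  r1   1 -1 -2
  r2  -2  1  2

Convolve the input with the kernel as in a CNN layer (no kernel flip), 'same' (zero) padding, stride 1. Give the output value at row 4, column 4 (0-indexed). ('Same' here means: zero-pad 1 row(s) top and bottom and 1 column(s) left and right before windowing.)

-4

The receptive field on the zero-padded input at this output position is [6 8 6 / 14 17 13 / 10 17 4]. Elementwise product with the kernel and sum: 6·2 + 8·1 + 14·1 + 17·-1 + 13·-2 + 10·-2 + 17·1 + 4·2.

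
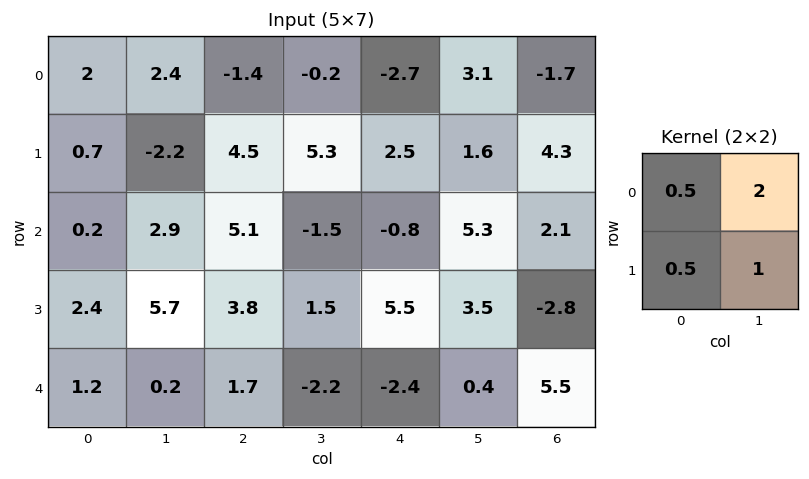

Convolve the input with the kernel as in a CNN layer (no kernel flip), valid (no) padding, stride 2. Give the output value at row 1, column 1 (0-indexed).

2.95

The receptive field on the input at this output position is [5.1 -1.5 / 3.8 1.5]. Elementwise product with the kernel and sum: 5.1·0.5 + -1.5·2 + 3.8·0.5 + 1.5·1.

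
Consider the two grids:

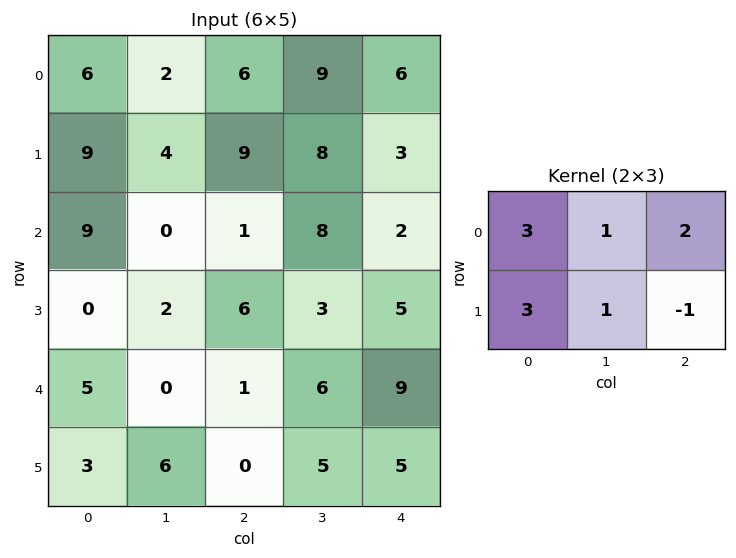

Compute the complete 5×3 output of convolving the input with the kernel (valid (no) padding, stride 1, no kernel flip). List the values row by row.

Output[0,0]: The receptive field on the input at this output position is [6 2 6 / 9 4 9]. Elementwise product with the kernel and sum: 6·3 + 2·1 + 6·2 + 9·3 + 4·1 + 9·-1.
Output[0,1]: The receptive field on the input at this output position is [2 6 9 / 4 9 8]. Elementwise product with the kernel and sum: 2·3 + 6·1 + 9·2 + 4·3 + 9·1 + 8·-1.

54 43 71
75 30 50
25 26 31
28 13 31
32 26 27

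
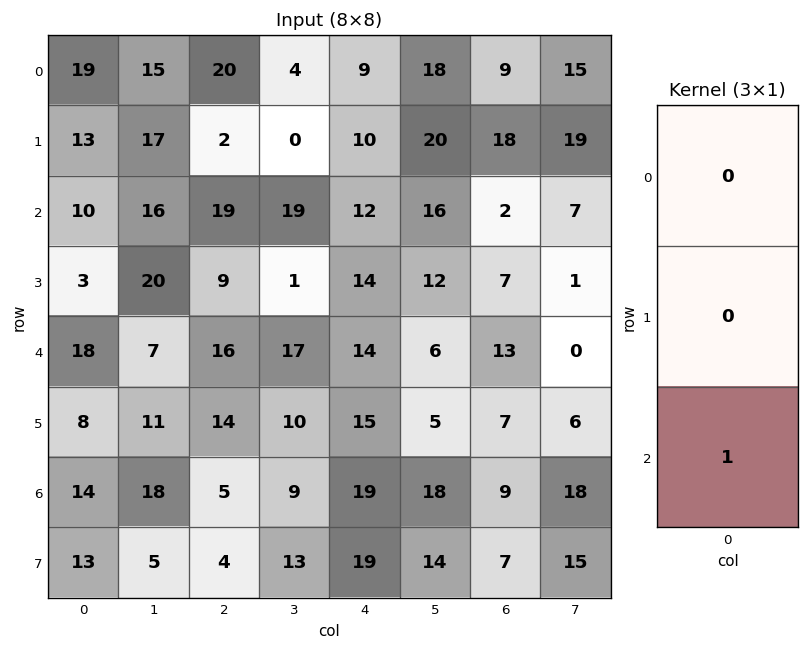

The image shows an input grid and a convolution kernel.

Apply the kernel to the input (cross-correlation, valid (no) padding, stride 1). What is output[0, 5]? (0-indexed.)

The receptive field on the input at this output position is [18 / 20 / 16]. Elementwise product with the kernel and sum: 16·1.

16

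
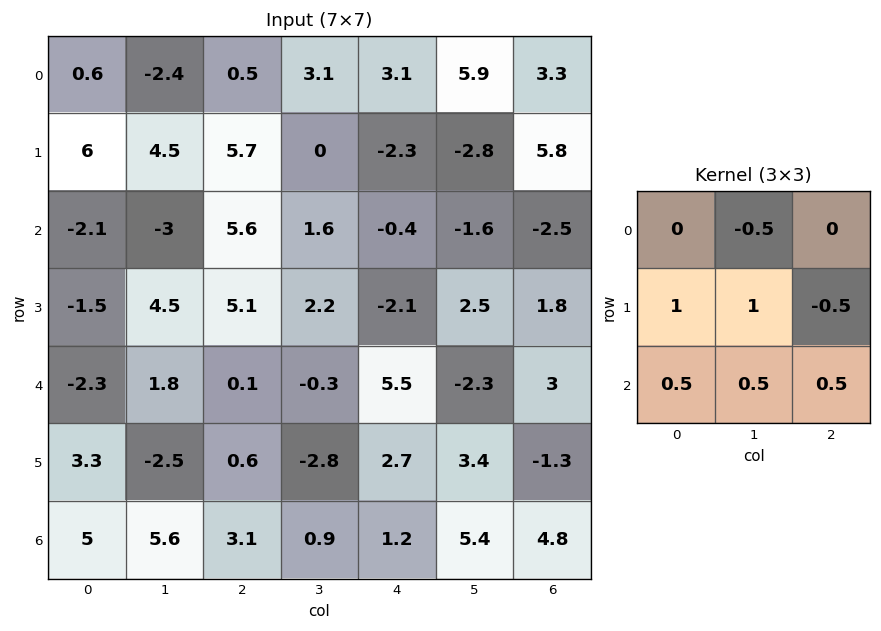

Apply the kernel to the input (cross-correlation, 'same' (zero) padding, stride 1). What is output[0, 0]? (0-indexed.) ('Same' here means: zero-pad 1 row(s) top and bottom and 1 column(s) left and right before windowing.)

The receptive field on the zero-padded input at this output position is [0 0 0 / 0 0.6 -2.4 / 0 6 4.5]. Elementwise product with the kernel and sum: 0·-0.5 + 0·1 + 0.6·1 + -2.4·-0.5 + 0·0.5 + 6·0.5 + 4.5·0.5.

7.05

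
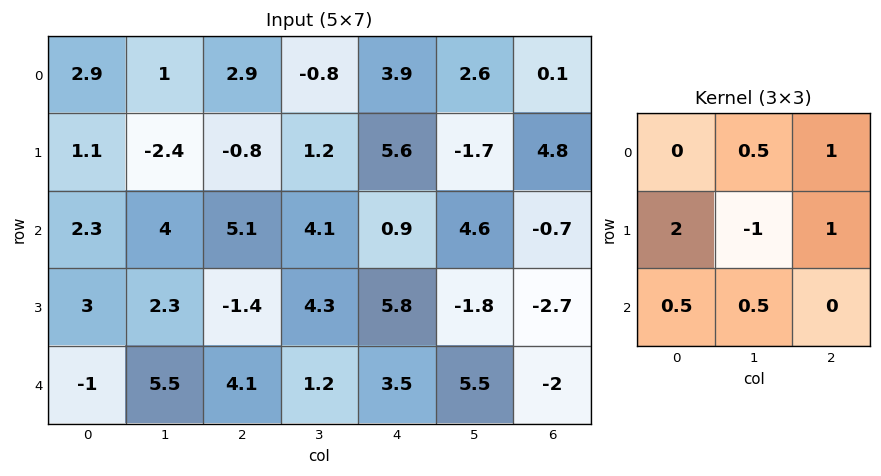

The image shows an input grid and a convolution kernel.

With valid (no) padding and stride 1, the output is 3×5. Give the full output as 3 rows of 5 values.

Output[0,0]: The receptive field on the input at this output position is [2.9 1 2.9 / 1.1 -2.4 -0.8 / 2.3 4 5.1]. Elementwise product with the kernel and sum: 1·0.5 + 2.9·1 + 1.1·2 + -2.4·-1 + -0.8·1 + 2.3·0.5 + 4·0.5.

10.35 2.4 10.9 2.15 21.85
6.35 8.25 14.65 18.05 2.45
11.65 21.75 4.3 8.4 16.8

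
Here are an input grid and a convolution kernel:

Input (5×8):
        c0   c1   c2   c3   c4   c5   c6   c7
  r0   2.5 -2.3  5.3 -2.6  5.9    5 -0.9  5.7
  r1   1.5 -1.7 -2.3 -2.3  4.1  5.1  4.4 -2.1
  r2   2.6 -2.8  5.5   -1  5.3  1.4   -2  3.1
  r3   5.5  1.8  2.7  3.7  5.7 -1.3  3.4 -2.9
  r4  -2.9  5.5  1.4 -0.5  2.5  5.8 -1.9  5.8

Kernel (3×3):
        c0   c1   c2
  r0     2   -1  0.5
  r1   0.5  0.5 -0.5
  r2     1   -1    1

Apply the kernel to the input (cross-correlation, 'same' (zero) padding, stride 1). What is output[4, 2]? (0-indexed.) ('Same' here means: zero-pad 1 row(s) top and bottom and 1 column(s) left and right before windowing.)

6.45

The receptive field on the zero-padded input at this output position is [1.8 2.7 3.7 / 5.5 1.4 -0.5 / 0 0 0]. Elementwise product with the kernel and sum: 1.8·2 + 2.7·-1 + 3.7·0.5 + 5.5·0.5 + 1.4·0.5 + -0.5·-0.5 + 0·1 + 0·-1 + 0·1.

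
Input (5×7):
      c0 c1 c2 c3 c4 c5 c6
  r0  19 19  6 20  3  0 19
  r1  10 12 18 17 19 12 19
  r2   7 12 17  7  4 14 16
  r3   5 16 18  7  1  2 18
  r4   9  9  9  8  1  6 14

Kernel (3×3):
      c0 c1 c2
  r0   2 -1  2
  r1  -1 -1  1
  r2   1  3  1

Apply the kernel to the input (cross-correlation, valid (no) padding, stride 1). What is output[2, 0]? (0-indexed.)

78

The receptive field on the input at this output position is [7 12 17 / 5 16 18 / 9 9 9]. Elementwise product with the kernel and sum: 7·2 + 12·-1 + 17·2 + 5·-1 + 16·-1 + 18·1 + 9·1 + 9·3 + 9·1.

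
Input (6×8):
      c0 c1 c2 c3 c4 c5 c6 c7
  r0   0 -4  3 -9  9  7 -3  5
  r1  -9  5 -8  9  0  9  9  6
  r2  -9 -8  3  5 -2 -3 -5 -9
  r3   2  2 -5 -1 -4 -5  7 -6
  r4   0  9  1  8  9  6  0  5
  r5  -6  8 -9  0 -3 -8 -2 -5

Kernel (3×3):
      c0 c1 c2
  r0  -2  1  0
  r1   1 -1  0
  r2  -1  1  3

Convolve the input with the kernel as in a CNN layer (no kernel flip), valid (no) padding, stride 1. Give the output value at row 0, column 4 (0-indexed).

-36

The receptive field on the input at this output position is [9 7 -3 / 0 9 9 / -2 -3 -5]. Elementwise product with the kernel and sum: 9·-2 + 7·1 + 0·1 + 9·-1 + -2·-1 + -3·1 + -5·3.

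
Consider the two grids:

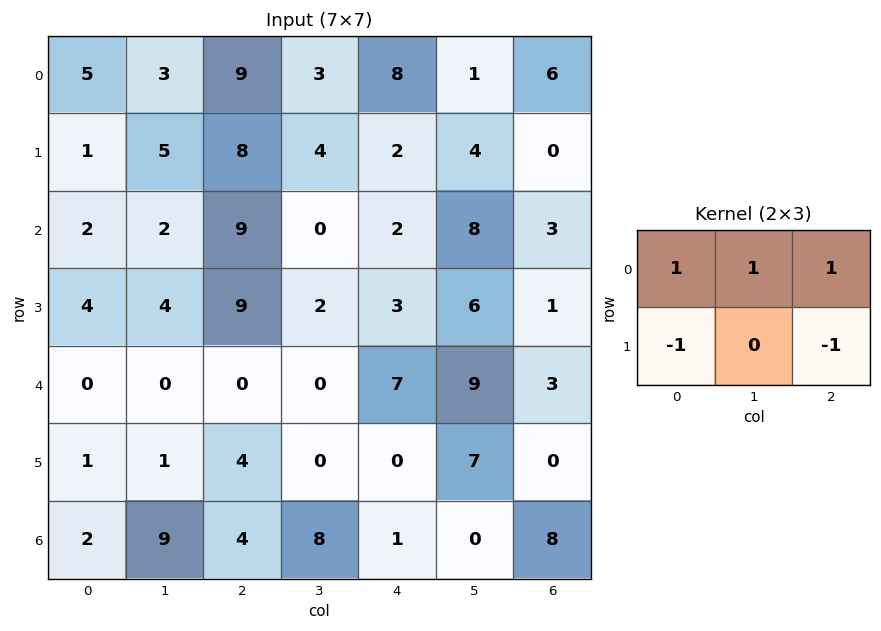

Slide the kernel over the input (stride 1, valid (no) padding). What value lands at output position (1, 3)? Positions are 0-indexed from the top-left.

The receptive field on the input at this output position is [4 2 4 / 0 2 8]. Elementwise product with the kernel and sum: 4·1 + 2·1 + 4·1 + 0·-1 + 8·-1.

2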